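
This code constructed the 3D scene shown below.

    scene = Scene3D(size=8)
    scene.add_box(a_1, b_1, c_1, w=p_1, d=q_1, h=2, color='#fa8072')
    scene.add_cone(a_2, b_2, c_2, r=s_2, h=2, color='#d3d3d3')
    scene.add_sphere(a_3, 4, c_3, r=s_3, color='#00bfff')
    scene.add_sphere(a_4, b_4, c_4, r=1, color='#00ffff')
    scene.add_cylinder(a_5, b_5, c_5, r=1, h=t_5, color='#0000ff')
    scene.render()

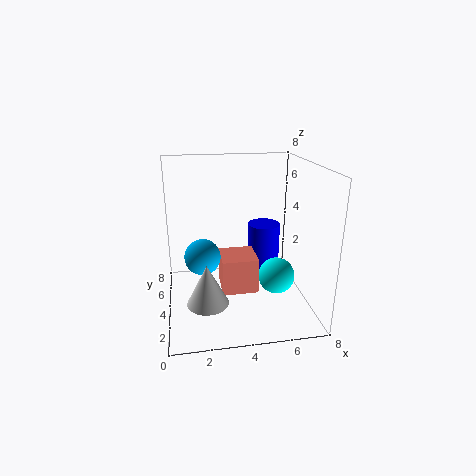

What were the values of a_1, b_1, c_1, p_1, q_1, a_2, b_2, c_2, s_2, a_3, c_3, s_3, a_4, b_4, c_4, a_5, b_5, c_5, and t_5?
a_1 = 3
b_1 = 3
c_1 = 1
p_1 = 2
q_1 = 2
a_2 = 2
b_2 = 1
c_2 = 2
s_2 = 1
a_3 = 2
c_3 = 3
s_3 = 1
a_4 = 6
b_4 = 3
c_4 = 2
a_5 = 6
b_5 = 6
c_5 = 1
t_5 = 3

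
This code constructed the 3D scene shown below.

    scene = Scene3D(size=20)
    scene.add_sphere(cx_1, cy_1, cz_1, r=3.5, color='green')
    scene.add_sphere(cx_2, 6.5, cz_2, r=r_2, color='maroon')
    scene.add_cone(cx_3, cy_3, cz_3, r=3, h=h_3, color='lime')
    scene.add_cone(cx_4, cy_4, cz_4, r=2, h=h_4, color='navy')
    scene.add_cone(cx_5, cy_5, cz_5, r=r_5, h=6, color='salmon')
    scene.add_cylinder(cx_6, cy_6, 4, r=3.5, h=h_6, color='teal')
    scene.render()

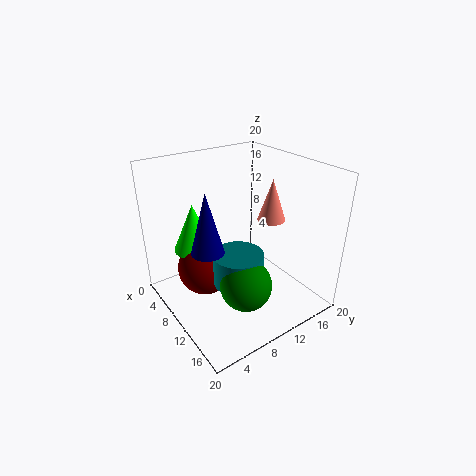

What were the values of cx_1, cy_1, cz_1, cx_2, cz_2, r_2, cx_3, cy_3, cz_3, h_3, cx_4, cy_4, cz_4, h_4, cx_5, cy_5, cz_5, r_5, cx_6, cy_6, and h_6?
cx_1 = 14; cy_1 = 8.5; cz_1 = 5; cx_2 = 6.5; cz_2 = 4.5; r_2 = 4; cx_3 = 4.5; cy_3 = 6; cz_3 = 7; h_3 = 7; cx_4 = 13; cy_4 = 3.5; cz_4 = 11.5; h_4 = 7.5; cx_5 = 10.5; cy_5 = 15.5; cz_5 = 11.5; r_5 = 2; cx_6 = 11.5; cy_6 = 9; h_6 = 4.5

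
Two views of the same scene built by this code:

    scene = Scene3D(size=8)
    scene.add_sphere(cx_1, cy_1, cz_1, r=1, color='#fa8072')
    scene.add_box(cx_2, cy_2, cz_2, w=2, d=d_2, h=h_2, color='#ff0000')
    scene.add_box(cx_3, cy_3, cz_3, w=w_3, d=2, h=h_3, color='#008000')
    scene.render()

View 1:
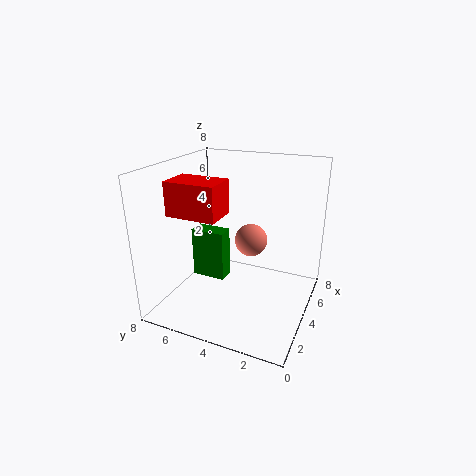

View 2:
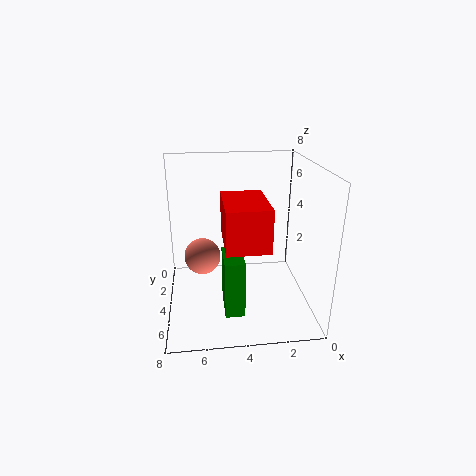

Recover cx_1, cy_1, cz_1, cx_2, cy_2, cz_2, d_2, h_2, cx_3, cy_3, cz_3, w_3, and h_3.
cx_1 = 6
cy_1 = 4
cz_1 = 3
cx_2 = 3
cy_2 = 5
cz_2 = 5
d_2 = 3
h_2 = 2
cx_3 = 4
cy_3 = 5
cz_3 = 1
w_3 = 1
h_3 = 3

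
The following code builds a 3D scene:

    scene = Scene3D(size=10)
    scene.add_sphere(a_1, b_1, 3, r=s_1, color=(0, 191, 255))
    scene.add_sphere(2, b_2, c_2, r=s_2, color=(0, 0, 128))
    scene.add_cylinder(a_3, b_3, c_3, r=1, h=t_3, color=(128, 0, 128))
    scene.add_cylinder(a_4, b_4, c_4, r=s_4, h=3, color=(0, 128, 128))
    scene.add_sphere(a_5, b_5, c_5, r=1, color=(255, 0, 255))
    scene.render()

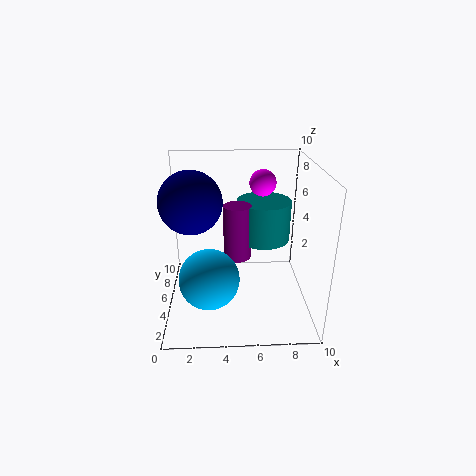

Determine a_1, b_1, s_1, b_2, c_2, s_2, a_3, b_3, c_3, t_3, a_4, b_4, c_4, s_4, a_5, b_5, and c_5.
a_1 = 3, b_1 = 3, s_1 = 2, b_2 = 4, c_2 = 8, s_2 = 2, a_3 = 5, b_3 = 6, c_3 = 3, t_3 = 4, a_4 = 7, b_4 = 7, c_4 = 4, s_4 = 2, a_5 = 7, b_5 = 8, c_5 = 8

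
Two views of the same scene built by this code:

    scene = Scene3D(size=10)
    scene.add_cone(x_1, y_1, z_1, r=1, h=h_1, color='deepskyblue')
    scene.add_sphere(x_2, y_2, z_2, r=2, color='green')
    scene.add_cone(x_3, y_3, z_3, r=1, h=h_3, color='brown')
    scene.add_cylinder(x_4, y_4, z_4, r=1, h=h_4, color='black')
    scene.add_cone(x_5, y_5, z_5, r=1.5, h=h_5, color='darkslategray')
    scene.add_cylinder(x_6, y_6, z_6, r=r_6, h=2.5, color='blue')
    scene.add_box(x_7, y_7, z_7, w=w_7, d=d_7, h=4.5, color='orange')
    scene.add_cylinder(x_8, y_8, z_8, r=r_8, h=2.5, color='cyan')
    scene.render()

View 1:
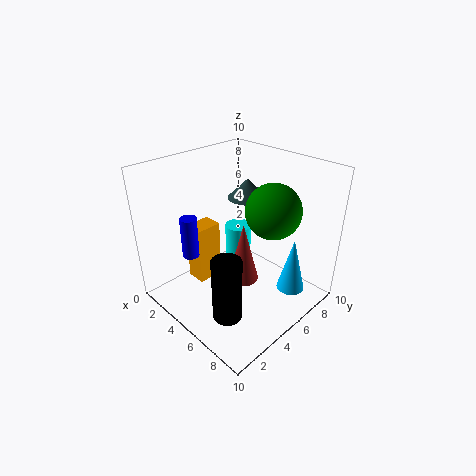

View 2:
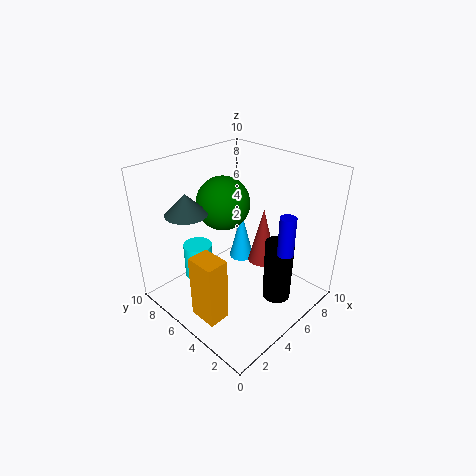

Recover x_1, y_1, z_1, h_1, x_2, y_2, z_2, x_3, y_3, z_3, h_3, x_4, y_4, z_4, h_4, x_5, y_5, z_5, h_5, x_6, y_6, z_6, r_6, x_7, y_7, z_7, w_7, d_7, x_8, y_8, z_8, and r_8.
x_1 = 8; y_1 = 7.5; z_1 = 1; h_1 = 4; x_2 = 6; y_2 = 7.5; z_2 = 6.5; x_3 = 6.5; y_3 = 4; z_3 = 3; h_3 = 4; x_4 = 6.5; y_4 = 2.5; z_4 = 0.5; h_4 = 4.5; x_5 = 3; y_5 = 8; z_5 = 6.5; h_5 = 1.5; x_6 = 5; y_6 = 1; z_6 = 5.5; r_6 = 0.5; x_7 = 1; y_7 = 3.5; z_7 = 0.5; w_7 = 1.5; d_7 = 2; x_8 = 3; y_8 = 7; z_8 = 2; r_8 = 1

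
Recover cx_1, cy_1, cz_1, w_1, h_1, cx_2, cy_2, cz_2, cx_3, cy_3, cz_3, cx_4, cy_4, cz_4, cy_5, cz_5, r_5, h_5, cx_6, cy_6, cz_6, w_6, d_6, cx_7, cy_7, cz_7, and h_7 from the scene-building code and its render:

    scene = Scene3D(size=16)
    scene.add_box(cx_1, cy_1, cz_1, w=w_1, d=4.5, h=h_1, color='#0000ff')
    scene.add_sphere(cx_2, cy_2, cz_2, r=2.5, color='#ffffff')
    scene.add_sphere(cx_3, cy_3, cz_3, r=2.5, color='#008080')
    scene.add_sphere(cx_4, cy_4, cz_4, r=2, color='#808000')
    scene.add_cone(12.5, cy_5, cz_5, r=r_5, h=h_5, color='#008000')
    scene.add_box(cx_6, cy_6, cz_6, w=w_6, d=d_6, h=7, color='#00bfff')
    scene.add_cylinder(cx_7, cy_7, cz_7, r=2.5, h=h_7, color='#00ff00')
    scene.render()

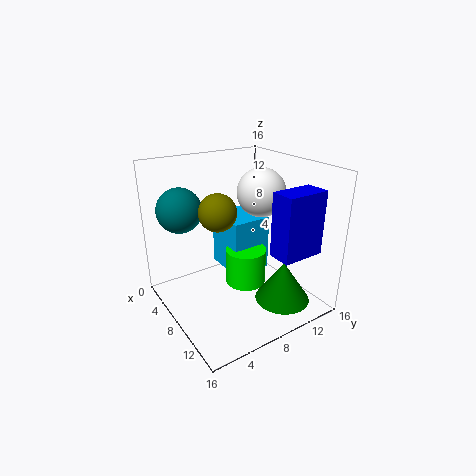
cx_1 = 13; cy_1 = 8.5; cz_1 = 8; w_1 = 2.5; h_1 = 6.5; cx_2 = 10; cy_2 = 9.5; cz_2 = 13.5; cx_3 = 4; cy_3 = 3; cz_3 = 11; cx_4 = 8; cy_4 = 5.5; cz_4 = 11.5; cy_5 = 11; cz_5 = 1.5; r_5 = 3; h_5 = 4.5; cx_6 = 0.5; cy_6 = 9; cz_6 = 1.5; w_6 = 5.5; d_6 = 5; cx_7 = 6; cy_7 = 10.5; cz_7 = 0.5; h_7 = 4.5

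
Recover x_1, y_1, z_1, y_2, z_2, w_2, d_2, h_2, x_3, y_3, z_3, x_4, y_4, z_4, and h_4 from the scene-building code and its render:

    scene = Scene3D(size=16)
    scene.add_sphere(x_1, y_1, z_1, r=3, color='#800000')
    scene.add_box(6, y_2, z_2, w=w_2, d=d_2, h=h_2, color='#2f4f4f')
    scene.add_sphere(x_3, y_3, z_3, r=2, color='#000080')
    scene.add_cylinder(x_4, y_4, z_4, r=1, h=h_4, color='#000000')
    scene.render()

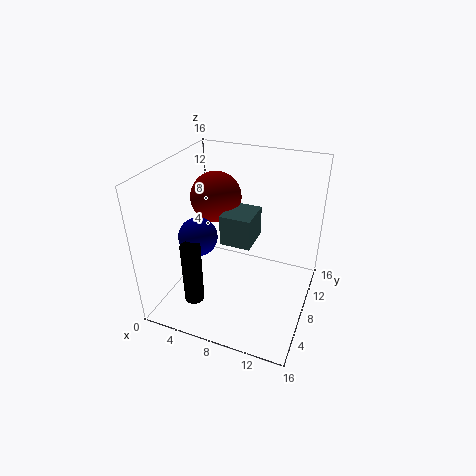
x_1 = 4
y_1 = 11
z_1 = 11
y_2 = 7.5
z_2 = 7
w_2 = 3.5
d_2 = 4
h_2 = 3.5
x_3 = 5
y_3 = 4.5
z_3 = 9.5
x_4 = 5.5
y_4 = 2
z_4 = 3.5
h_4 = 6.5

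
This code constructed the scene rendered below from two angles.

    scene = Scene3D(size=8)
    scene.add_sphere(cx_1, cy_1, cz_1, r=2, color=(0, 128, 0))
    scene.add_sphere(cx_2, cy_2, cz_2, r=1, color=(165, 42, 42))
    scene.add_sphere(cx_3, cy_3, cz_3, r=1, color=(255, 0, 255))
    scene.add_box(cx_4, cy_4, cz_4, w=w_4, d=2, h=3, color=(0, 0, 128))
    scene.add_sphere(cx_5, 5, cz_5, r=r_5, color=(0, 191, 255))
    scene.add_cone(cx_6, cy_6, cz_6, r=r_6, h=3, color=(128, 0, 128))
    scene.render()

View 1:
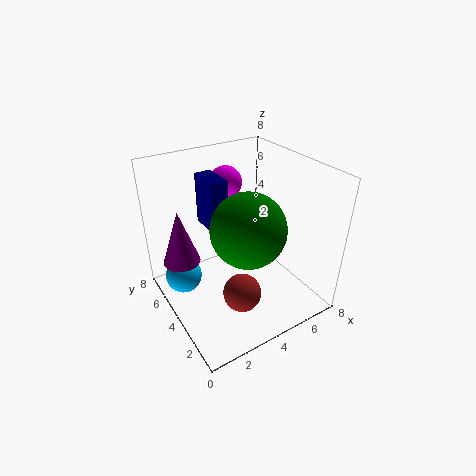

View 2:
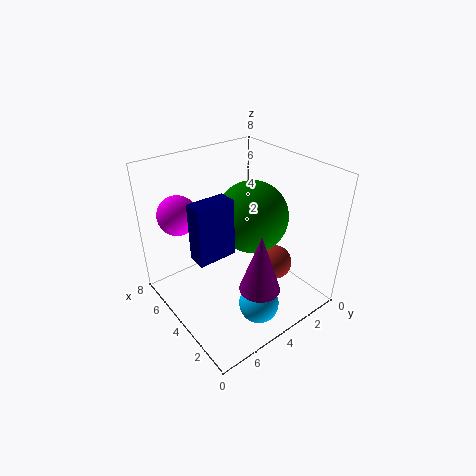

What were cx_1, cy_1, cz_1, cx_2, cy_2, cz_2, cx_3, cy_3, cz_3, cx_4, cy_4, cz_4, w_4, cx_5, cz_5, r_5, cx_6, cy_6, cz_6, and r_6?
cx_1 = 4; cy_1 = 3; cz_1 = 5; cx_2 = 3; cy_2 = 2; cz_2 = 2; cx_3 = 5; cy_3 = 7; cz_3 = 6; cx_4 = 3; cy_4 = 5; cz_4 = 4; w_4 = 1; cx_5 = 1; cz_5 = 2; r_5 = 1; cx_6 = 1; cy_6 = 5; cz_6 = 3; r_6 = 1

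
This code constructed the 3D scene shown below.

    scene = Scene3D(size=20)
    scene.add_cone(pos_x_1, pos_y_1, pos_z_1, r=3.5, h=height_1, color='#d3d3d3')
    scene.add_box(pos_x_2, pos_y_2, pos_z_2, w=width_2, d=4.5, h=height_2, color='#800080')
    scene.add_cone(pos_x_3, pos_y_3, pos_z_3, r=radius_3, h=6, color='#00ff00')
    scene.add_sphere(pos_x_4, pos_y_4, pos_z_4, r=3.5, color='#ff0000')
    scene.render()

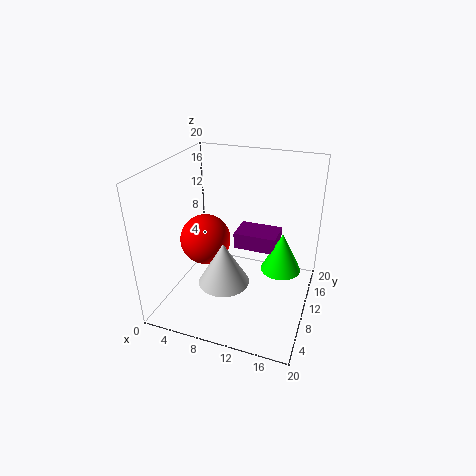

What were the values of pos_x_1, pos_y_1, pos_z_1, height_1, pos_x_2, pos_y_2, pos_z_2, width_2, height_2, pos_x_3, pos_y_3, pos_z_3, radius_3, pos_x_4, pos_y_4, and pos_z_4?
pos_x_1 = 9
pos_y_1 = 7
pos_z_1 = 4.5
height_1 = 6
pos_x_2 = 8
pos_y_2 = 13.5
pos_z_2 = 6
width_2 = 6.5
height_2 = 2.5
pos_x_3 = 15.5
pos_y_3 = 14
pos_z_3 = 3.5
radius_3 = 3
pos_x_4 = 5.5
pos_y_4 = 9
pos_z_4 = 9.5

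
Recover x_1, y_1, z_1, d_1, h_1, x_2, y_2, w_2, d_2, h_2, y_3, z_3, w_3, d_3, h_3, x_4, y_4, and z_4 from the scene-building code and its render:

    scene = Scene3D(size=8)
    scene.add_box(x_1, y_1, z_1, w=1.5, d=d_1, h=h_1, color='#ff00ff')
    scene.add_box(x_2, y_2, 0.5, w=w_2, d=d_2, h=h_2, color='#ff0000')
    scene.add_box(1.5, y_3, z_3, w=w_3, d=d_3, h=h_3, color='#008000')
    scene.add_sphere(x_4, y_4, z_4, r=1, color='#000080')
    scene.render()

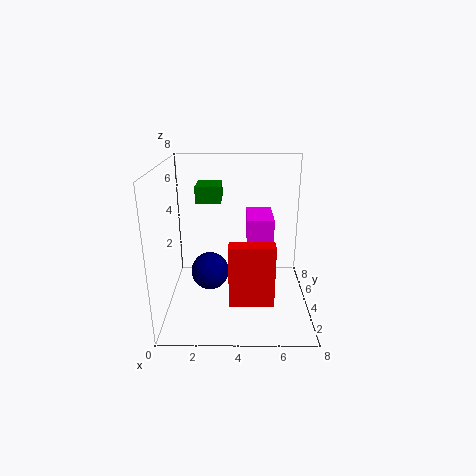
x_1 = 4.5
y_1 = 4
z_1 = 3.5
d_1 = 2.5
h_1 = 1.5
x_2 = 3.5
y_2 = 2.5
w_2 = 2.5
d_2 = 1
h_2 = 3.5
y_3 = 5.5
z_3 = 5.5
w_3 = 1.5
d_3 = 2
h_3 = 1
x_4 = 2.5
y_4 = 3
z_4 = 2.5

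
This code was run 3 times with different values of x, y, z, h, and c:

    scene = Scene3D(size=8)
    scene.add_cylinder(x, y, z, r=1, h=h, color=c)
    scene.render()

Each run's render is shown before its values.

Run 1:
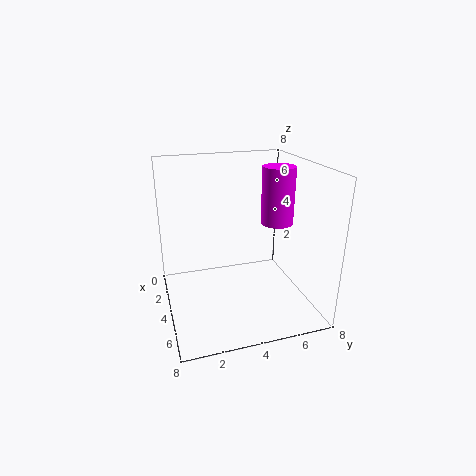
x = 2.5
y = 7
z = 4
h = 3.5
c = 'magenta'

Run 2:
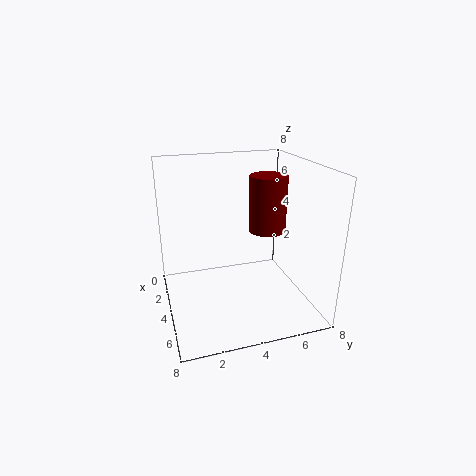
x = 4.5
y = 5.5
z = 4.5
h = 3
c = 'maroon'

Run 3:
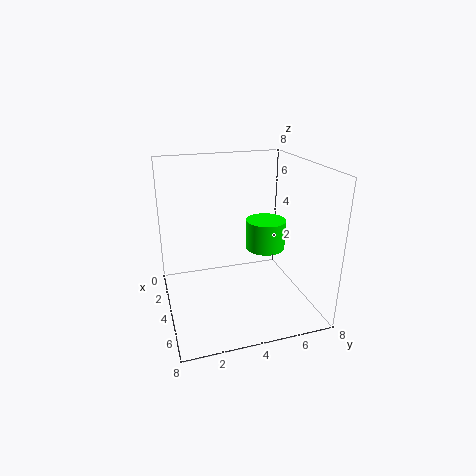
x = 5.5
y = 5
z = 4
h = 1.5
c = 'lime'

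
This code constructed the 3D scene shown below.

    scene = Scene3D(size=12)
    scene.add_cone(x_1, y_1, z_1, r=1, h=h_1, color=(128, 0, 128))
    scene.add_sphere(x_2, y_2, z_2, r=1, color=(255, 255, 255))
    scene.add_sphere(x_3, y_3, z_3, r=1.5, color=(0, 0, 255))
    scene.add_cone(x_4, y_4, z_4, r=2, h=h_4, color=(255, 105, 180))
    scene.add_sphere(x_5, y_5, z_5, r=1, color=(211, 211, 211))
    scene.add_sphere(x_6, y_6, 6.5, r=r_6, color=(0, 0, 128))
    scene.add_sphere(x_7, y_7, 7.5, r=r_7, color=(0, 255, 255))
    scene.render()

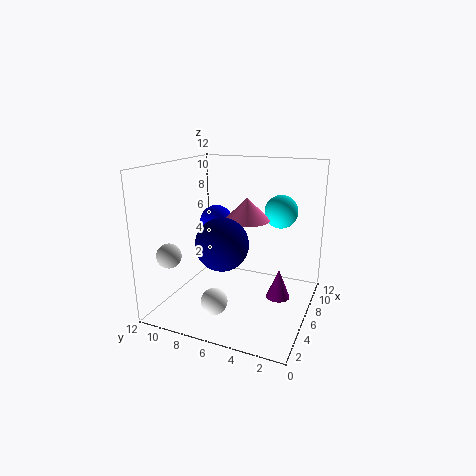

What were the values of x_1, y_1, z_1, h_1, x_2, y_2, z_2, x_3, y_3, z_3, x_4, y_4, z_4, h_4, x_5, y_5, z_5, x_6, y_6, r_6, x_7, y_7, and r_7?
x_1 = 6.5
y_1 = 2.5
z_1 = 1
h_1 = 2.5
x_2 = 1.5
y_2 = 6
z_2 = 2.5
x_3 = 8
y_3 = 9
z_3 = 6.5
x_4 = 8
y_4 = 6
z_4 = 7
h_4 = 2
x_5 = 2.5
y_5 = 10.5
z_5 = 5
x_6 = 3
y_6 = 6
r_6 = 2
x_7 = 10
y_7 = 3.5
r_7 = 1.5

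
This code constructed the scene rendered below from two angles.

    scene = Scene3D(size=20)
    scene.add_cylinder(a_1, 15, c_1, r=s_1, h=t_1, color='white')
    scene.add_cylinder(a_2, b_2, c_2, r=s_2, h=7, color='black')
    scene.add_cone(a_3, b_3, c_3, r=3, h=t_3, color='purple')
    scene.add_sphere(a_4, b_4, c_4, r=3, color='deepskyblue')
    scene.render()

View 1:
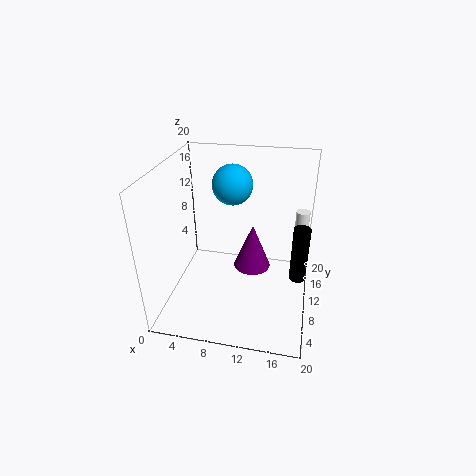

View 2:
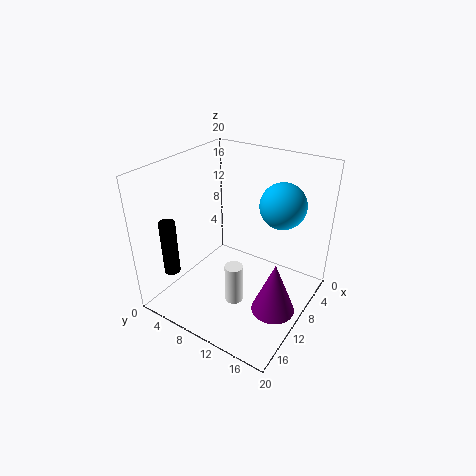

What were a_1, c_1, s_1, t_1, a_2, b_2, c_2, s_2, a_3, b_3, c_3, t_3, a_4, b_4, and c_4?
a_1 = 18.5; c_1 = 8; s_1 = 1; t_1 = 4.5; a_2 = 18.5; b_2 = 5.5; c_2 = 8; s_2 = 1; a_3 = 11; b_3 = 16.5; c_3 = 1; t_3 = 7.5; a_4 = 8; b_4 = 15.5; c_4 = 15.5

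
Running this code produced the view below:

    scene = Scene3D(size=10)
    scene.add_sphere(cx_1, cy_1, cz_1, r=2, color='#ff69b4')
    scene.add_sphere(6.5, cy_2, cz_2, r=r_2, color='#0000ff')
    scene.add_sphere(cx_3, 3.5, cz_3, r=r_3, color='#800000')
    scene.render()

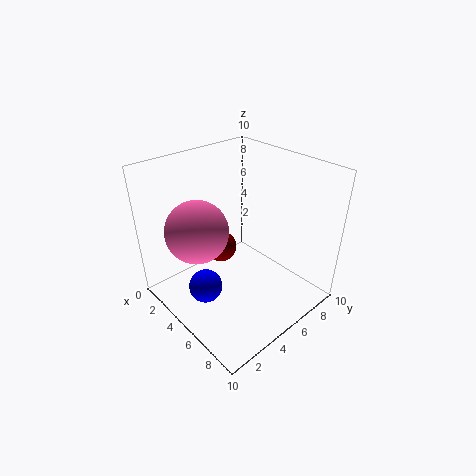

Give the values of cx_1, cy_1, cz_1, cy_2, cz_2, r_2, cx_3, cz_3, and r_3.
cx_1 = 4.5, cy_1 = 2, cz_1 = 6.5, cy_2 = 1, cz_2 = 4, r_2 = 1, cx_3 = 5, cz_3 = 5, r_3 = 1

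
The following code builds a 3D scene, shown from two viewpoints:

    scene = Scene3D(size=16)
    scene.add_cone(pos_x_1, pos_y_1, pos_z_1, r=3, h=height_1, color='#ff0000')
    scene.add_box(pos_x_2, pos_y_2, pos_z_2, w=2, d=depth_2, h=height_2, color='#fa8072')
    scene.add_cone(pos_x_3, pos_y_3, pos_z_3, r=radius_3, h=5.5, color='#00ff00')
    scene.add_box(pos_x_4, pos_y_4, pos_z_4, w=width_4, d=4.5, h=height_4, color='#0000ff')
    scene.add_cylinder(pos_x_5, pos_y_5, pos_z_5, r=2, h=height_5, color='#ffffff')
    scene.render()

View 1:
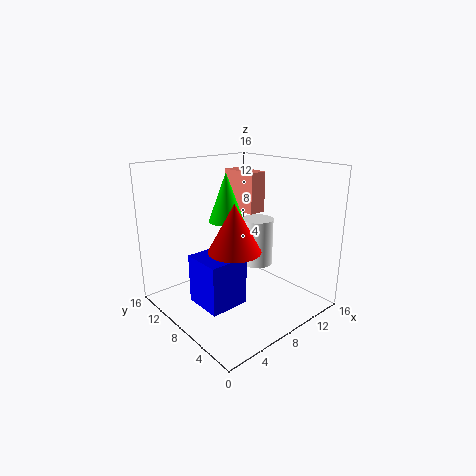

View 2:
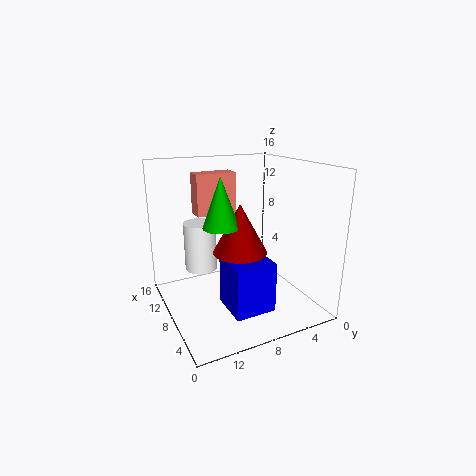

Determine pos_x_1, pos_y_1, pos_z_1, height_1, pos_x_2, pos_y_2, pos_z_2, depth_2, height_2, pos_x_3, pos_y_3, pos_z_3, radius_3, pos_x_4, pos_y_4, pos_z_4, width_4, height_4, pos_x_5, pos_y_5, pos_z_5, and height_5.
pos_x_1 = 7.5
pos_y_1 = 8
pos_z_1 = 6.5
height_1 = 5.5
pos_x_2 = 9.5
pos_y_2 = 7.5
pos_z_2 = 10.5
depth_2 = 4.5
height_2 = 4.5
pos_x_3 = 8
pos_y_3 = 10
pos_z_3 = 9.5
radius_3 = 2
pos_x_4 = 3
pos_y_4 = 6
pos_z_4 = 1
width_4 = 4.5
height_4 = 5.5
pos_x_5 = 13.5
pos_y_5 = 10.5
pos_z_5 = 2.5
height_5 = 6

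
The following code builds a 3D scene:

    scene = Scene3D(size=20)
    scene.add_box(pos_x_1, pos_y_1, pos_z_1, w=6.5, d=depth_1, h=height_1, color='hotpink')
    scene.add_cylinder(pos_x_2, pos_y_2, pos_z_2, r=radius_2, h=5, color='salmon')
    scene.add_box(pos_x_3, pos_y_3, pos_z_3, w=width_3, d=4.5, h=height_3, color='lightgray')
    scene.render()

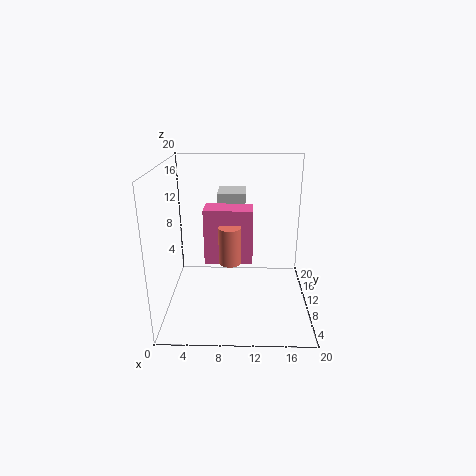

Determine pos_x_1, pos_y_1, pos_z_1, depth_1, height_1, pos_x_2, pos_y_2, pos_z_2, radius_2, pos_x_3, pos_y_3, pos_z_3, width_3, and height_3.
pos_x_1 = 5.5, pos_y_1 = 8, pos_z_1 = 7, depth_1 = 3.5, height_1 = 7.5, pos_x_2 = 9, pos_y_2 = 7.5, pos_z_2 = 7.5, radius_2 = 1.5, pos_x_3 = 7, pos_y_3 = 13, pos_z_3 = 13, width_3 = 4, height_3 = 2.5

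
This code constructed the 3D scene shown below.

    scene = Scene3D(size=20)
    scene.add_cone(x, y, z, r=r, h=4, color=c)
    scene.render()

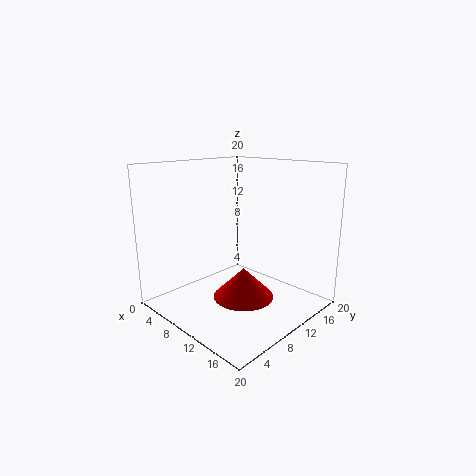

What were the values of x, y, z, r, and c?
x = 13, y = 8, z = 3, r = 4, c = 'red'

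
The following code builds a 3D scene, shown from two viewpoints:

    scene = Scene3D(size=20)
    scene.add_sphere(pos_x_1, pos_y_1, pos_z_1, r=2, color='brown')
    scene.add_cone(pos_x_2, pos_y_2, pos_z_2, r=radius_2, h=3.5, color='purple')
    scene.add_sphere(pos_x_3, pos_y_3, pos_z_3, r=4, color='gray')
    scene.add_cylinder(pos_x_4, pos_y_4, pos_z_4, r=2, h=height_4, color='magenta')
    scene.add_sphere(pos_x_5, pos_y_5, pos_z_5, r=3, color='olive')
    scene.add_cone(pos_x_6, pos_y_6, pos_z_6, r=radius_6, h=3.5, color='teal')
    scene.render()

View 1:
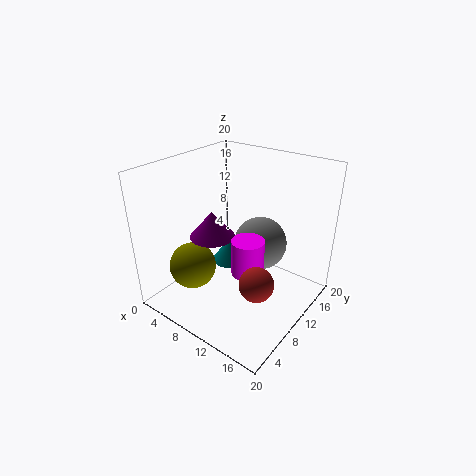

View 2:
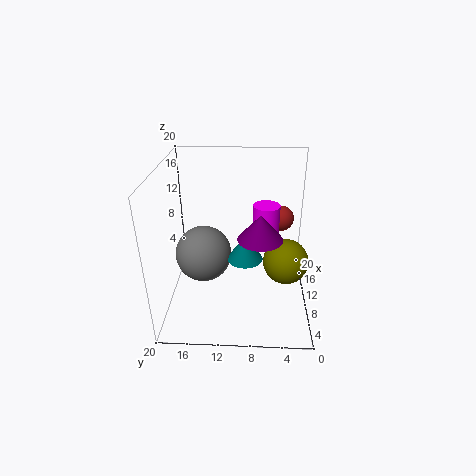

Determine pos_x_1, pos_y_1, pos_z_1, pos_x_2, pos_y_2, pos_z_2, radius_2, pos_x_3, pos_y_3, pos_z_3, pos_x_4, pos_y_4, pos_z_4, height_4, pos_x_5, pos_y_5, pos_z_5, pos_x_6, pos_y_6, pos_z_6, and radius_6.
pos_x_1 = 17.5
pos_y_1 = 3.5
pos_z_1 = 9.5
pos_x_2 = 8
pos_y_2 = 7
pos_z_2 = 11
radius_2 = 3
pos_x_3 = 10.5
pos_y_3 = 15
pos_z_3 = 7
pos_x_4 = 14.5
pos_y_4 = 6
pos_z_4 = 8.5
height_4 = 4.5
pos_x_5 = 7.5
pos_y_5 = 3.5
pos_z_5 = 8
pos_x_6 = 9.5
pos_y_6 = 9
pos_z_6 = 7
radius_6 = 2.5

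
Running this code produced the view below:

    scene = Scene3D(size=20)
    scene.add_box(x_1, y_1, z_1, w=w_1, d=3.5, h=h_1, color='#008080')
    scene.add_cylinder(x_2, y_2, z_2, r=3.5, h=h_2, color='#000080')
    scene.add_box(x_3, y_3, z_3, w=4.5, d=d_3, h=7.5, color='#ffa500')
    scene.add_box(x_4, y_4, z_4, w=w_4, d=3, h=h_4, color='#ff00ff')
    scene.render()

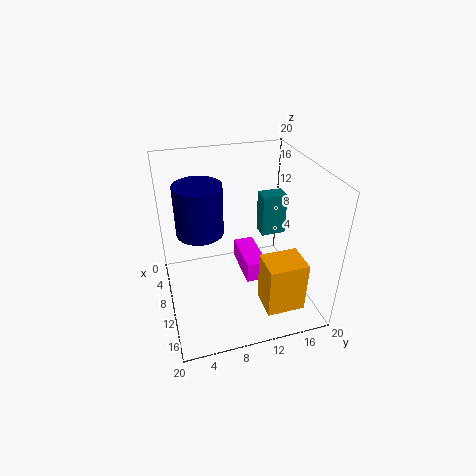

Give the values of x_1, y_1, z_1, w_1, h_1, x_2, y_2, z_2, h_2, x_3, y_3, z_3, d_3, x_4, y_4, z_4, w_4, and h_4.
x_1 = 6.5, y_1 = 14, z_1 = 9, w_1 = 2.5, h_1 = 6, x_2 = 5.5, y_2 = 5.5, z_2 = 9, h_2 = 7.5, x_3 = 12, y_3 = 12.5, z_3 = 0.5, d_3 = 5.5, x_4 = 4.5, y_4 = 11, z_4 = 3, w_4 = 7, h_4 = 3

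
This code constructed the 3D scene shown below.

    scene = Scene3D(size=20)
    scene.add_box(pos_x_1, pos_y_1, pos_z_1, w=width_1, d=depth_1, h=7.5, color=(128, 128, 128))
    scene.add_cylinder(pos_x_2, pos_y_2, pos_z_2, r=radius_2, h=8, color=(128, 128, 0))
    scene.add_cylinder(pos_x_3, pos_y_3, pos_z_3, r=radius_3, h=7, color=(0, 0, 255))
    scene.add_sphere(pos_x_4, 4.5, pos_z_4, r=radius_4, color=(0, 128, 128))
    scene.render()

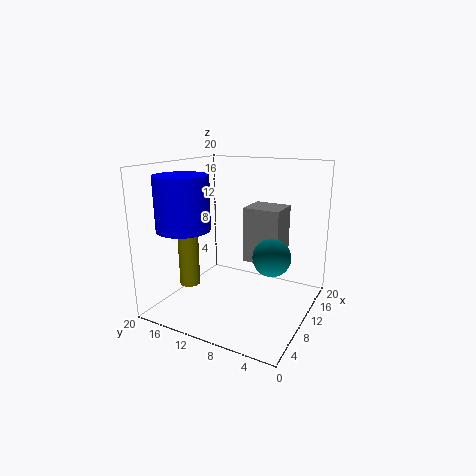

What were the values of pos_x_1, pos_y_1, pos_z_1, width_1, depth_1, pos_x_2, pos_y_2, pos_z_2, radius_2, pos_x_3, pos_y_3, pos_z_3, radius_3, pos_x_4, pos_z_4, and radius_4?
pos_x_1 = 9.5; pos_y_1 = 4; pos_z_1 = 7; width_1 = 4.5; depth_1 = 5; pos_x_2 = 8.5; pos_y_2 = 17.5; pos_z_2 = 2; radius_2 = 1.5; pos_x_3 = 4.5; pos_y_3 = 15; pos_z_3 = 12; radius_3 = 3.5; pos_x_4 = 9; pos_z_4 = 8.5; radius_4 = 2.5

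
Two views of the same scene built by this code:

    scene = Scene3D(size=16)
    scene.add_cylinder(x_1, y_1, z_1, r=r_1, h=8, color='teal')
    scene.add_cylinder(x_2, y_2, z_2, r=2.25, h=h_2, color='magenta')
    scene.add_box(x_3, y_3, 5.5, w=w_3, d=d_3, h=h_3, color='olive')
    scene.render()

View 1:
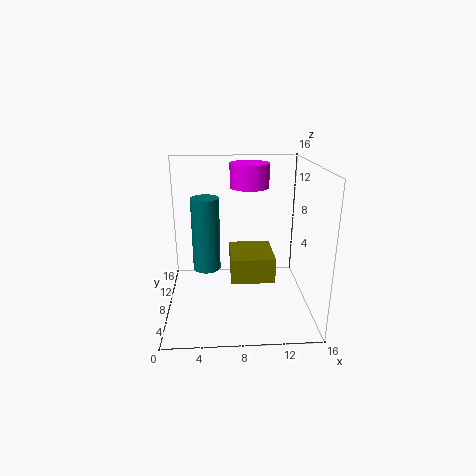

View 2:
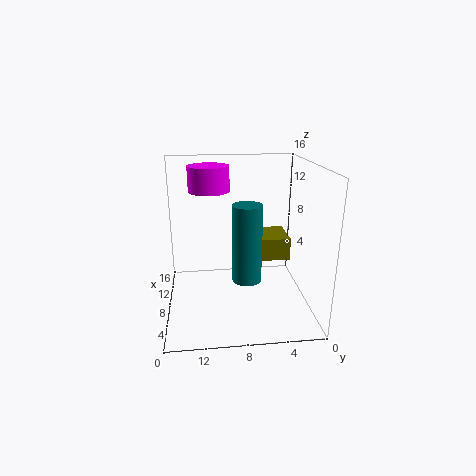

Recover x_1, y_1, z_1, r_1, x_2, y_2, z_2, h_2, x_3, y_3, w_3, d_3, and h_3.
x_1 = 4.5
y_1 = 7.5
z_1 = 4.75
r_1 = 1.5
x_2 = 9.5
y_2 = 11
z_2 = 13
h_2 = 2.75
x_3 = 7
y_3 = 2.25
w_3 = 4.25
d_3 = 4.75
h_3 = 2.5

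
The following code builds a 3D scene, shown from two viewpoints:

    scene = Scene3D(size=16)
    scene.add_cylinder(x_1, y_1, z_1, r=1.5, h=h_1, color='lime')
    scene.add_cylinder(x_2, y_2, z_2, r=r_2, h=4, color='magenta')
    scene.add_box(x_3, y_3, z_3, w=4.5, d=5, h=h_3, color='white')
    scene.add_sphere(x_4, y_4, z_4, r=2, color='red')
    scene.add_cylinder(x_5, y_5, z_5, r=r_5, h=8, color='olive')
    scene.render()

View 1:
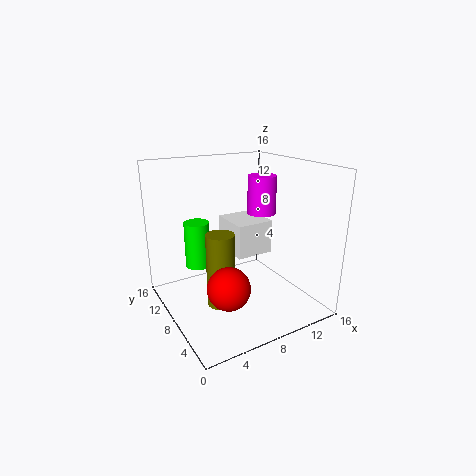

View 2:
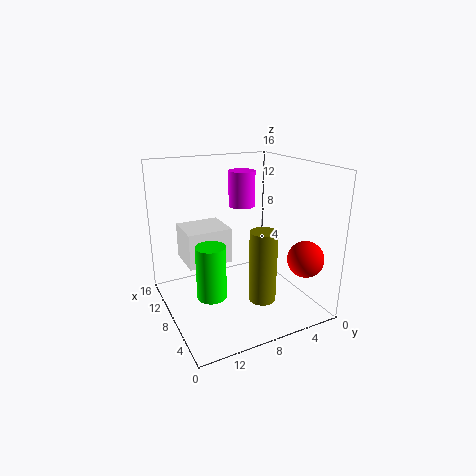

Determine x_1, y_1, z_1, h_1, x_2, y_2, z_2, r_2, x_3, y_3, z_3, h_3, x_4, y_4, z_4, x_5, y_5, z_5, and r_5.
x_1 = 5; y_1 = 12.5; z_1 = 3.5; h_1 = 5.5; x_2 = 10; y_2 = 6.5; z_2 = 11; r_2 = 1.5; x_3 = 8.5; y_3 = 8.5; z_3 = 5; h_3 = 4; x_4 = 3.5; y_4 = 2; z_4 = 6; x_5 = 5; y_5 = 6.5; z_5 = 1.5; r_5 = 1.5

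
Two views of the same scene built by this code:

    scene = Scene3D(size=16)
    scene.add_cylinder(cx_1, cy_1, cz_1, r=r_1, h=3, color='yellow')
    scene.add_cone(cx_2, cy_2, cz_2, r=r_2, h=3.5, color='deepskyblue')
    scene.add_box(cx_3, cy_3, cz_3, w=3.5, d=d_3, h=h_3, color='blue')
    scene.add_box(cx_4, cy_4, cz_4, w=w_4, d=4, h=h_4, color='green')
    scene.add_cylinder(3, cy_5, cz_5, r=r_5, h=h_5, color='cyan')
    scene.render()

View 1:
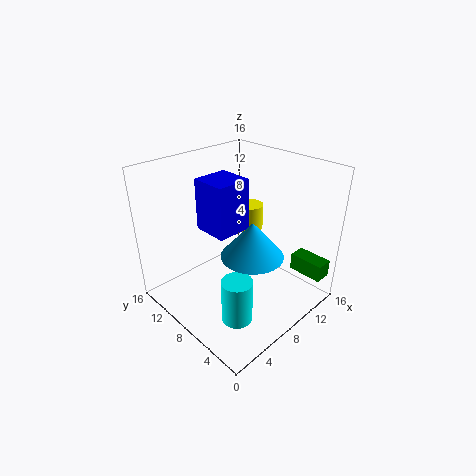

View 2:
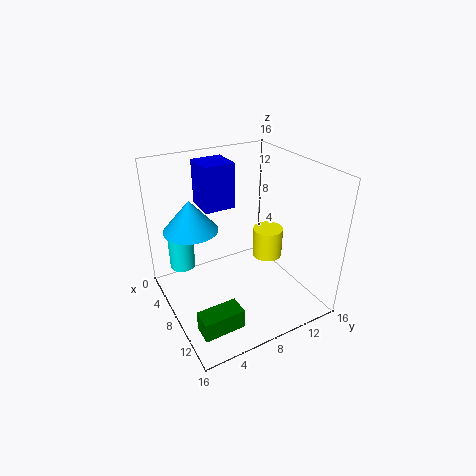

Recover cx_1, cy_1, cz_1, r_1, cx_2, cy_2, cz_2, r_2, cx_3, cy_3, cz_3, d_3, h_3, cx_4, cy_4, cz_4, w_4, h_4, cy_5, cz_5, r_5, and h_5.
cx_1 = 11.5
cy_1 = 9.5
cz_1 = 7.5
r_1 = 1.5
cx_2 = 5.5
cy_2 = 3.5
cz_2 = 9
r_2 = 3
cx_3 = 3
cy_3 = 5
cz_3 = 11
d_3 = 3.5
h_3 = 5
cx_4 = 13.5
cy_4 = 0.5
cz_4 = 3
w_4 = 2
h_4 = 2
cy_5 = 3
cz_5 = 3
r_5 = 1.5
h_5 = 4.5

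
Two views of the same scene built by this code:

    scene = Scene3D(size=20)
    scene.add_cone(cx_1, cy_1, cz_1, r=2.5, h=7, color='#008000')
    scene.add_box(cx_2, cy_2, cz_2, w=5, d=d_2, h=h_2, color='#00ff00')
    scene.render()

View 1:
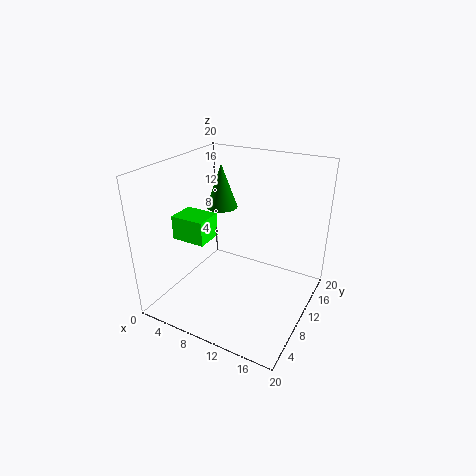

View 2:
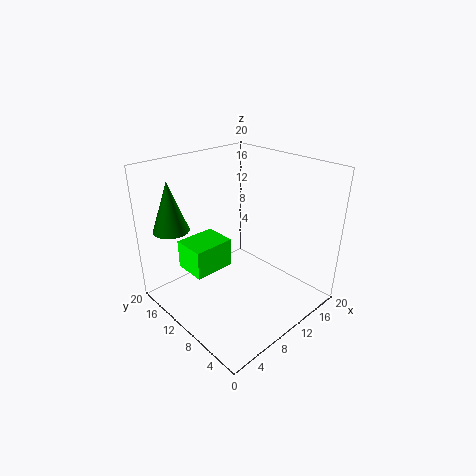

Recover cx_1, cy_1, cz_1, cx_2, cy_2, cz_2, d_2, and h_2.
cx_1 = 3.5
cy_1 = 16.5
cz_1 = 11
cx_2 = 1
cy_2 = 7
cz_2 = 9
d_2 = 4
h_2 = 3.5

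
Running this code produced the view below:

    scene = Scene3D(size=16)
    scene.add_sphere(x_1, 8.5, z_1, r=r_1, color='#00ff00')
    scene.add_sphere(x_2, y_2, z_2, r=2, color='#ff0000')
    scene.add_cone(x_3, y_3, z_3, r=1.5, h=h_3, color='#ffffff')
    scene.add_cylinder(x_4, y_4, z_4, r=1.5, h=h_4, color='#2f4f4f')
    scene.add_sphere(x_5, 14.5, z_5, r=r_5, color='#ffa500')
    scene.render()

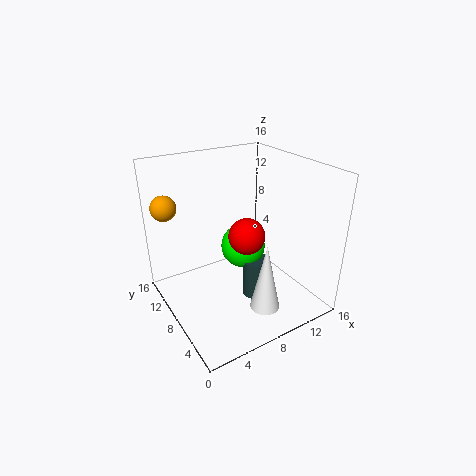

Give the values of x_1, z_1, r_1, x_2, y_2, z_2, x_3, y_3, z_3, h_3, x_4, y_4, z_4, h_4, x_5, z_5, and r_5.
x_1 = 9
z_1 = 6.5
r_1 = 2.5
x_2 = 8.5
y_2 = 7
z_2 = 8.5
x_3 = 7.5
y_3 = 2
z_3 = 3
h_3 = 7
x_4 = 9.5
y_4 = 6.5
z_4 = 1
h_4 = 4.5
x_5 = 2
z_5 = 10.5
r_5 = 1.5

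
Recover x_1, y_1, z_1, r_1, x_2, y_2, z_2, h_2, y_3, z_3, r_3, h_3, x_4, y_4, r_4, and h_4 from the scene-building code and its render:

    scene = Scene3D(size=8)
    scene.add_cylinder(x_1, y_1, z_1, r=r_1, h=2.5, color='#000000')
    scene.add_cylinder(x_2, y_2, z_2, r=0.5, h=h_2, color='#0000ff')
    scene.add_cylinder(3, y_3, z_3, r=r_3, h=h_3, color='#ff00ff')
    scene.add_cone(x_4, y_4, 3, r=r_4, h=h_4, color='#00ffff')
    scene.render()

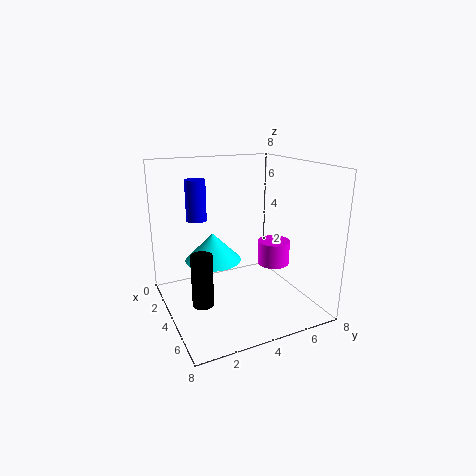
x_1 = 6.5
y_1 = 1
z_1 = 2
r_1 = 0.5
x_2 = 4.5
y_2 = 1.5
z_2 = 5.5
h_2 = 2
y_3 = 7
z_3 = 1.5
r_3 = 1
h_3 = 1.5
x_4 = 4
y_4 = 2.5
r_4 = 1.5
h_4 = 1.5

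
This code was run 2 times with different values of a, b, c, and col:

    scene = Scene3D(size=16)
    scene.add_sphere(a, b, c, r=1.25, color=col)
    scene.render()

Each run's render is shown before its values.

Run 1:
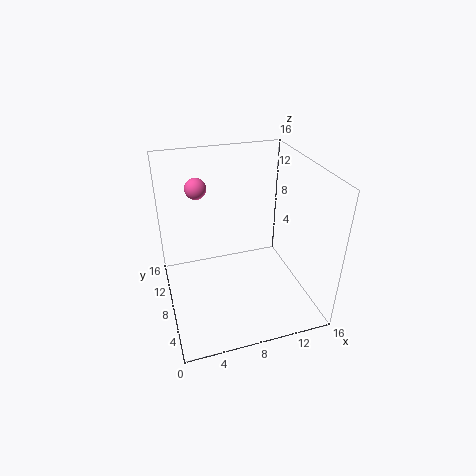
a = 4.5
b = 13
c = 12.25
col = 'hotpink'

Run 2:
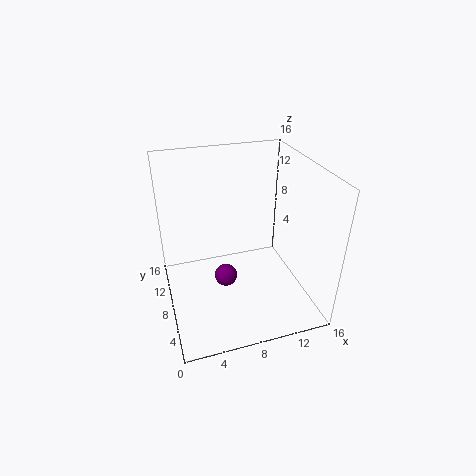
a = 6.25
b = 7
c = 4
col = 'purple'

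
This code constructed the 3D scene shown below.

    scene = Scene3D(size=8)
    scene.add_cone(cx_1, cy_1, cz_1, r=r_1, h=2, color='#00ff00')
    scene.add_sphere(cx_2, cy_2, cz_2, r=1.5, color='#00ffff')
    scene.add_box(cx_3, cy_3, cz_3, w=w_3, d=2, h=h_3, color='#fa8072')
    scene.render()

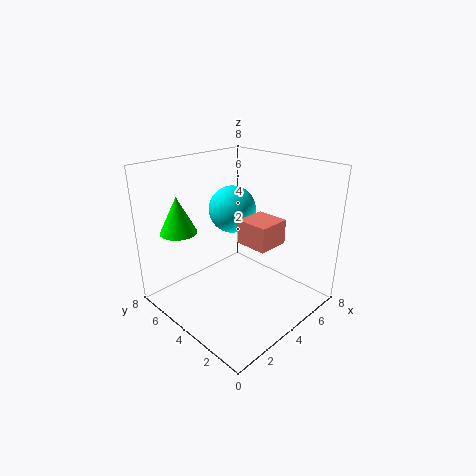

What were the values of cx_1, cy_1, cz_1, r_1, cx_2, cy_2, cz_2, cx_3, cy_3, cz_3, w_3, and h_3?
cx_1 = 1.5
cy_1 = 6
cz_1 = 4.5
r_1 = 1
cx_2 = 6
cy_2 = 6.5
cz_2 = 4.5
cx_3 = 5
cy_3 = 3
cz_3 = 3
w_3 = 2
h_3 = 1.5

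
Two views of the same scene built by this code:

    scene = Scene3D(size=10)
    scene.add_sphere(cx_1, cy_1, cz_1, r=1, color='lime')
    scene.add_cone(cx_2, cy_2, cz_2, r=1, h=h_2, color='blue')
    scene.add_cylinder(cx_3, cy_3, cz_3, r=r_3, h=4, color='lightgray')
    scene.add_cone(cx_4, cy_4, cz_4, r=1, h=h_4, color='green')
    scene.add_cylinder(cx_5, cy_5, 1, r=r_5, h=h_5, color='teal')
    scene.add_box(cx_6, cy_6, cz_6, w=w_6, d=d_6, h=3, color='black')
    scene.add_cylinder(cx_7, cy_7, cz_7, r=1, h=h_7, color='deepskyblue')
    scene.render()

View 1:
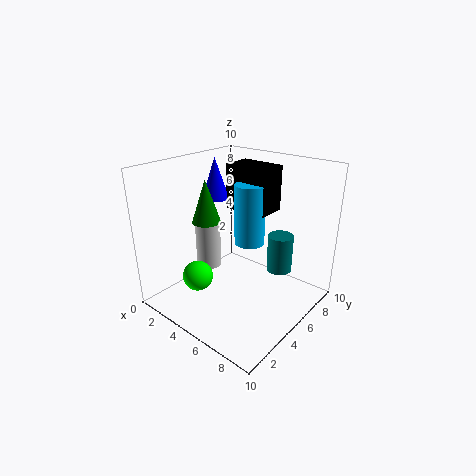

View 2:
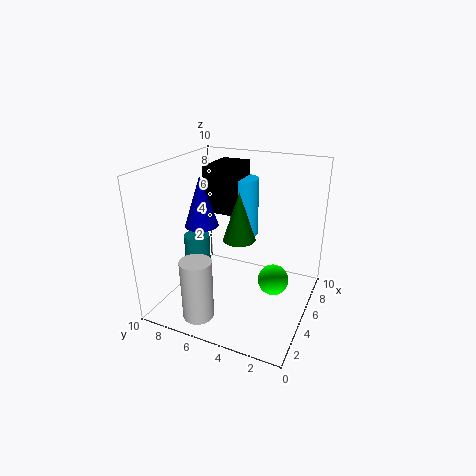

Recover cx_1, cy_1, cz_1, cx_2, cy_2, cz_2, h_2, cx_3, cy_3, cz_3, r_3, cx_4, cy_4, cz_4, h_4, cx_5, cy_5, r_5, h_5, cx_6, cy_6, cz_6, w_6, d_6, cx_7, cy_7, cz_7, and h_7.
cx_1 = 4; cy_1 = 2; cz_1 = 3; cx_2 = 2; cy_2 = 6; cz_2 = 7; h_2 = 3; cx_3 = 1; cy_3 = 6; cz_3 = 1; r_3 = 1; cx_4 = 3; cy_4 = 4; cz_4 = 6; h_4 = 3; cx_5 = 6; cy_5 = 9; r_5 = 1; h_5 = 3; cx_6 = 4; cy_6 = 5; cz_6 = 7; w_6 = 3; d_6 = 2; cx_7 = 6; cy_7 = 5; cz_7 = 5; h_7 = 4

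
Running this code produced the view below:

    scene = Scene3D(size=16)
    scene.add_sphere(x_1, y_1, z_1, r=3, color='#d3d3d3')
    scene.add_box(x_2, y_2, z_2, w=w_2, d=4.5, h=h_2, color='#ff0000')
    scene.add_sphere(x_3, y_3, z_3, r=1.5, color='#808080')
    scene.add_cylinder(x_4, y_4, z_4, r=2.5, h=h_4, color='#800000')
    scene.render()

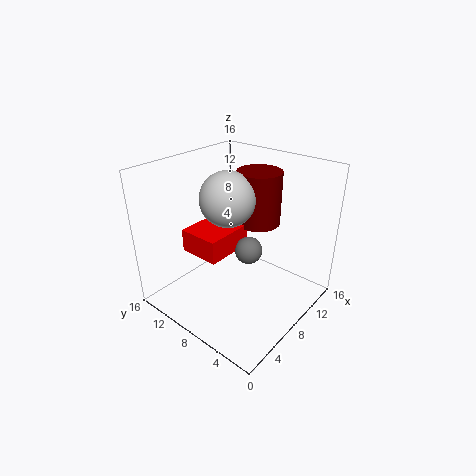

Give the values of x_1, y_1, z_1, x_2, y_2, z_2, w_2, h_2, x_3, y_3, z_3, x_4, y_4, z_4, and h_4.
x_1 = 7.5; y_1 = 9; z_1 = 12.5; x_2 = 3.5; y_2 = 7.5; z_2 = 7; w_2 = 5.5; h_2 = 2.5; x_3 = 8; y_3 = 6.5; z_3 = 7; x_4 = 11; y_4 = 7.5; z_4 = 9; h_4 = 6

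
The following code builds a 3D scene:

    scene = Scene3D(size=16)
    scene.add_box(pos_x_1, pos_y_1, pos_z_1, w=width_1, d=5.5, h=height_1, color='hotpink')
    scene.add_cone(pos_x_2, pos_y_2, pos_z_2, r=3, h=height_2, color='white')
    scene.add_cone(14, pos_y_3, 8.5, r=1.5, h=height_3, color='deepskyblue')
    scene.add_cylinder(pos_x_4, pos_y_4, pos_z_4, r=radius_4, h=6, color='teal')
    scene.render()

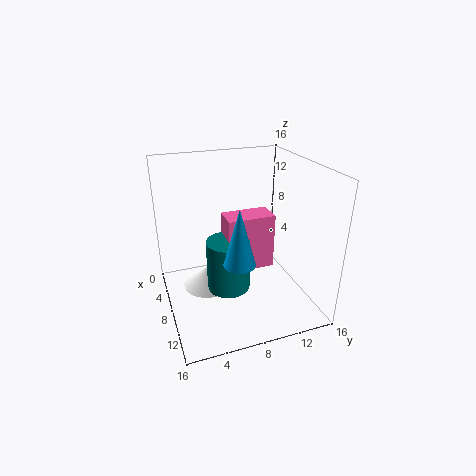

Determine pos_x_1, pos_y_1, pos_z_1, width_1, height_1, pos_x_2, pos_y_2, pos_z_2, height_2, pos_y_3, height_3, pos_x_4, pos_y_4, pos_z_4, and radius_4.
pos_x_1 = 5; pos_y_1 = 7; pos_z_1 = 3.5; width_1 = 3; height_1 = 6.5; pos_x_2 = 5.5; pos_y_2 = 5; pos_z_2 = 1; height_2 = 2.5; pos_y_3 = 6; height_3 = 5.5; pos_x_4 = 7.5; pos_y_4 = 7; pos_z_4 = 1.5; radius_4 = 2.5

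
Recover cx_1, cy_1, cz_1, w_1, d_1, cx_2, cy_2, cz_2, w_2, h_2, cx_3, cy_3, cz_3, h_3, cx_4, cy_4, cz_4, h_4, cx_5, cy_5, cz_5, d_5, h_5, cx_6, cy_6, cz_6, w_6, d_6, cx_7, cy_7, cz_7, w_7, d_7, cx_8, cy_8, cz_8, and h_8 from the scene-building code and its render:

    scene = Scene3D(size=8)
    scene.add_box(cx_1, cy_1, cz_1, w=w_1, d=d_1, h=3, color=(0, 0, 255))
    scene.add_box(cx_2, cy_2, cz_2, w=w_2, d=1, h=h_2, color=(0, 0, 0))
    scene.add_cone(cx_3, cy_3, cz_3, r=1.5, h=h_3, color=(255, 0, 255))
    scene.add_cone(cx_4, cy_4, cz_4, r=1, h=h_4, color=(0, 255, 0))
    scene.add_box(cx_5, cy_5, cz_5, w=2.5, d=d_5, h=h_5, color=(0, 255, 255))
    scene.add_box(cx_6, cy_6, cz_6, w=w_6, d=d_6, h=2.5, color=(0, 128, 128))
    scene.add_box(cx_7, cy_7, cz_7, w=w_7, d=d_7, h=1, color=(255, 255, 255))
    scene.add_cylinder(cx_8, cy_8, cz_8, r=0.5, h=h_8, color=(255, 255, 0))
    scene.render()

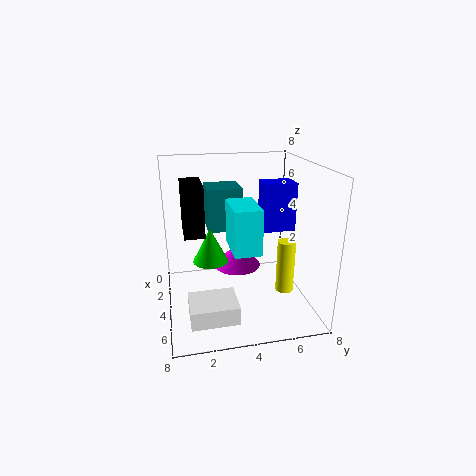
cx_1 = 1, cy_1 = 6, cz_1 = 3.5, w_1 = 1.5, d_1 = 2, cx_2 = 4, cy_2 = 1, cz_2 = 5, w_2 = 2, h_2 = 2.5, cx_3 = 1.5, cy_3 = 4.5, cz_3 = 1, h_3 = 1.5, cx_4 = 3.5, cy_4 = 2.5, cz_4 = 2.5, h_4 = 2, cx_5 = 3, cy_5 = 3.5, cz_5 = 3.5, d_5 = 1.5, h_5 = 2.5, cx_6 = 1, cy_6 = 2.5, cz_6 = 4, w_6 = 2, d_6 = 2, cx_7 = 5, cy_7 = 1, cz_7 = 0.5, w_7 = 2, d_7 = 2.5, cx_8 = 5, cy_8 = 6.5, cz_8 = 1, h_8 = 3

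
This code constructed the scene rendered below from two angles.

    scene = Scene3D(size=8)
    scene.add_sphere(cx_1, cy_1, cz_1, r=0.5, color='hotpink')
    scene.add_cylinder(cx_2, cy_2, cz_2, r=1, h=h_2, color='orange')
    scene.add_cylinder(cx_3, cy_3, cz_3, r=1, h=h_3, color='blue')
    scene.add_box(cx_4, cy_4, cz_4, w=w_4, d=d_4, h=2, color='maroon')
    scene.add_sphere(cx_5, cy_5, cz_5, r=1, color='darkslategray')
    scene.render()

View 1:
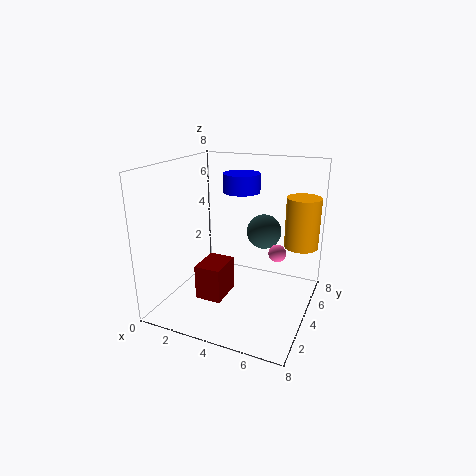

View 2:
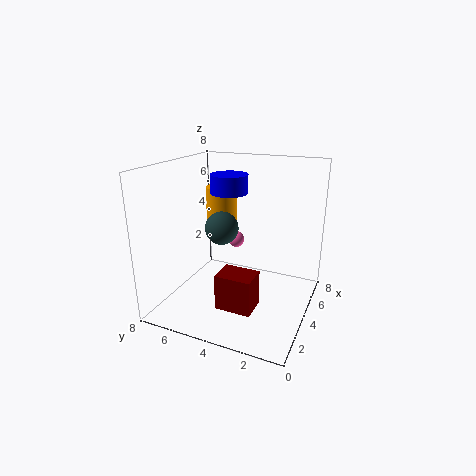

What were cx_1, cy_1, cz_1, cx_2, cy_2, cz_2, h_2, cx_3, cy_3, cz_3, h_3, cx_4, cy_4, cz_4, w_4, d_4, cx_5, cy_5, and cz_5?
cx_1 = 6
cy_1 = 5
cz_1 = 3
cx_2 = 7
cy_2 = 6.5
cz_2 = 3
h_2 = 3
cx_3 = 4
cy_3 = 4.5
cz_3 = 6.5
h_3 = 1
cx_4 = 2
cy_4 = 2.5
cz_4 = 0.5
w_4 = 1.5
d_4 = 2
cx_5 = 5
cy_5 = 5.5
cz_5 = 4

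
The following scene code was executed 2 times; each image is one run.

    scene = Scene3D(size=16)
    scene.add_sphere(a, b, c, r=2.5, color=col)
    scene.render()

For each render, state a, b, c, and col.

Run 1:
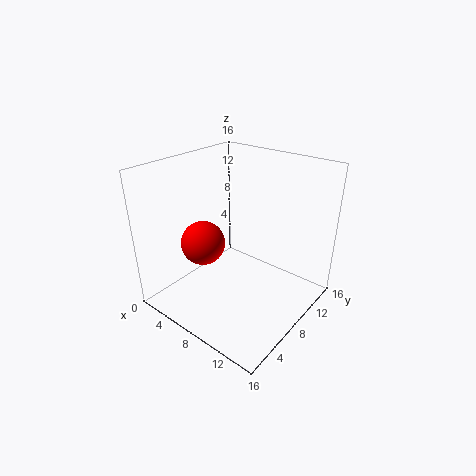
a = 4.5, b = 6, c = 7, col = 'red'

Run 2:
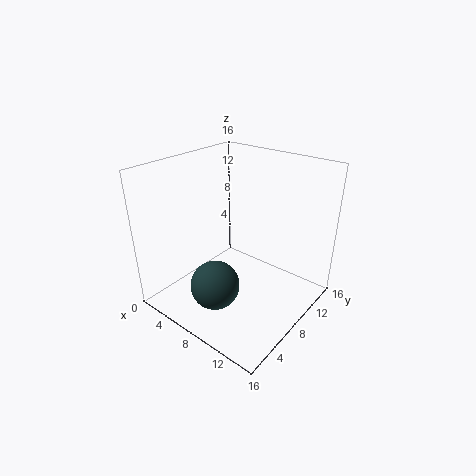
a = 9, b = 3, c = 5, col = 'darkslategray'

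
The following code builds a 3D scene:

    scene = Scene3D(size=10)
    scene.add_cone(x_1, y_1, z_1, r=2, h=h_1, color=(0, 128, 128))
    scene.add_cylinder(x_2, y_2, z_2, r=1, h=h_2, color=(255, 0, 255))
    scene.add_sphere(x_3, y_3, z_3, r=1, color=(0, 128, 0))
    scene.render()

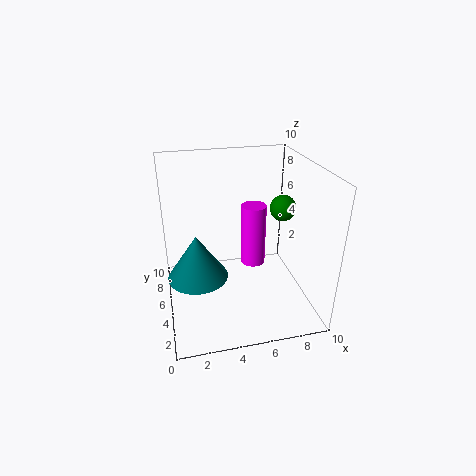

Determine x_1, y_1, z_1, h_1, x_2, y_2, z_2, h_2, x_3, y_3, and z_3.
x_1 = 2, y_1 = 4, z_1 = 3, h_1 = 3, x_2 = 7, y_2 = 8, z_2 = 1, h_2 = 5, x_3 = 9, y_3 = 7, z_3 = 6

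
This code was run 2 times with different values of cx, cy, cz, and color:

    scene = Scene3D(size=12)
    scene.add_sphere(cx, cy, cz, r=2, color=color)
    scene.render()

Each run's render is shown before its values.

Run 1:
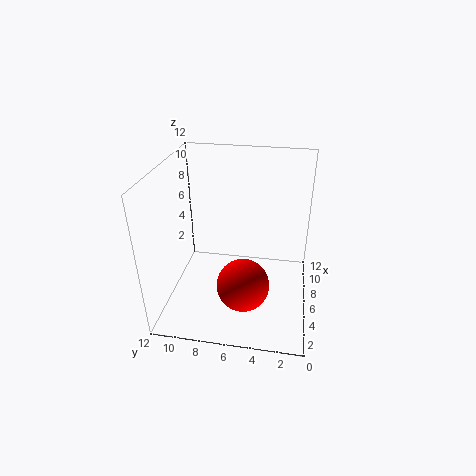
cx = 2.5
cy = 5
cz = 4
color = 'red'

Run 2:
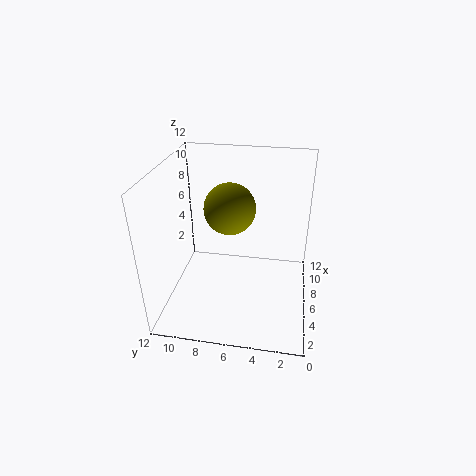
cx = 5.25
cy = 6.5
cz = 9
color = 'olive'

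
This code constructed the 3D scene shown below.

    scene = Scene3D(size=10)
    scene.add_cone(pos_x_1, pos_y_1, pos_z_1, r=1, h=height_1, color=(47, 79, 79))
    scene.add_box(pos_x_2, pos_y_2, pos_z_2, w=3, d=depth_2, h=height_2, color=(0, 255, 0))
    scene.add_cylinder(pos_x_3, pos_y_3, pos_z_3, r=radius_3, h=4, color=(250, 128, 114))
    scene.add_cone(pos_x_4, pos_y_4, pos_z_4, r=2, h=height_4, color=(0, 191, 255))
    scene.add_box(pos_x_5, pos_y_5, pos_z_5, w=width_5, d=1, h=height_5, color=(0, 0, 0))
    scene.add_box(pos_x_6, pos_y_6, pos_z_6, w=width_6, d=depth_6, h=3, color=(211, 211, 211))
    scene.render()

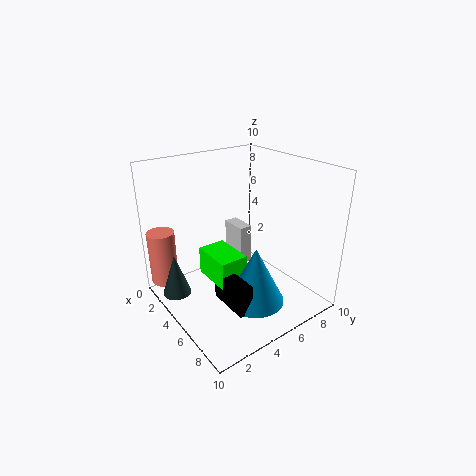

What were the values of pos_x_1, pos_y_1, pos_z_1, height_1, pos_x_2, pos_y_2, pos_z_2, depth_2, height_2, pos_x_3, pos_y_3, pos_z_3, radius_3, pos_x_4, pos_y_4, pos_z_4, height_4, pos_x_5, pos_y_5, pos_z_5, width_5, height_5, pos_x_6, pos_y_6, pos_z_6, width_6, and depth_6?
pos_x_1 = 3
pos_y_1 = 1
pos_z_1 = 1
height_1 = 3
pos_x_2 = 3
pos_y_2 = 3
pos_z_2 = 2
depth_2 = 2
height_2 = 2
pos_x_3 = 1
pos_y_3 = 1
pos_z_3 = 1
radius_3 = 1
pos_x_4 = 7
pos_y_4 = 5
pos_z_4 = 1
height_4 = 4
pos_x_5 = 5
pos_y_5 = 3
pos_z_5 = 1
width_5 = 3
height_5 = 2
pos_x_6 = 2
pos_y_6 = 6
pos_z_6 = 2
width_6 = 2
depth_6 = 1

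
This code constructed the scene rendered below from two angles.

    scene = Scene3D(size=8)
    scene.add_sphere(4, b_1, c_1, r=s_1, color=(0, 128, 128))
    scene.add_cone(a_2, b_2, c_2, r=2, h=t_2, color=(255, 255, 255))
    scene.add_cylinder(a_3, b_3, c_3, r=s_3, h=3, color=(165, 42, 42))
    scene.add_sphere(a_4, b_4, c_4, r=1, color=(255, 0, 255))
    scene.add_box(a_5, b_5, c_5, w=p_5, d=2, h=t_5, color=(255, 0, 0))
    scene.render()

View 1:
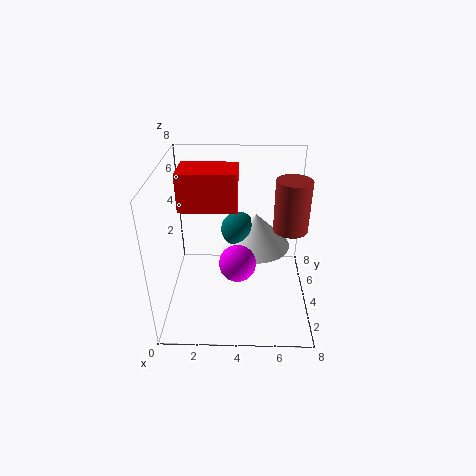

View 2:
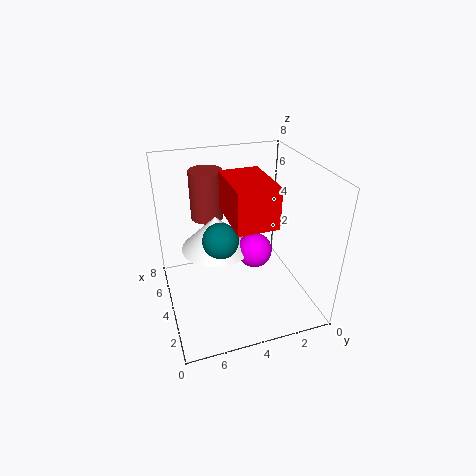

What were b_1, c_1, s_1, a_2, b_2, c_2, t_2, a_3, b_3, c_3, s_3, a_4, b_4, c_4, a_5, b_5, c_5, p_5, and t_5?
b_1 = 5
c_1 = 4
s_1 = 1
a_2 = 5
b_2 = 5
c_2 = 3
t_2 = 2
a_3 = 7
b_3 = 5
c_3 = 4
s_3 = 1
a_4 = 4
b_4 = 3
c_4 = 3
a_5 = 1
b_5 = 3
c_5 = 6
p_5 = 3
t_5 = 2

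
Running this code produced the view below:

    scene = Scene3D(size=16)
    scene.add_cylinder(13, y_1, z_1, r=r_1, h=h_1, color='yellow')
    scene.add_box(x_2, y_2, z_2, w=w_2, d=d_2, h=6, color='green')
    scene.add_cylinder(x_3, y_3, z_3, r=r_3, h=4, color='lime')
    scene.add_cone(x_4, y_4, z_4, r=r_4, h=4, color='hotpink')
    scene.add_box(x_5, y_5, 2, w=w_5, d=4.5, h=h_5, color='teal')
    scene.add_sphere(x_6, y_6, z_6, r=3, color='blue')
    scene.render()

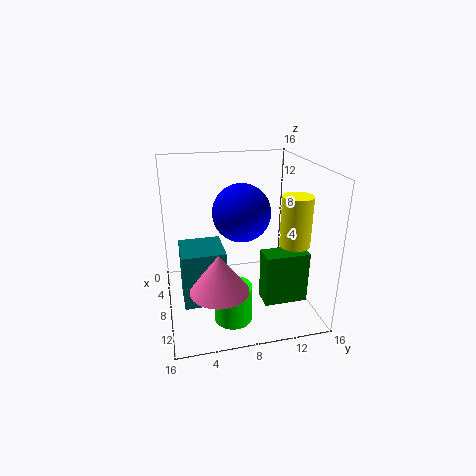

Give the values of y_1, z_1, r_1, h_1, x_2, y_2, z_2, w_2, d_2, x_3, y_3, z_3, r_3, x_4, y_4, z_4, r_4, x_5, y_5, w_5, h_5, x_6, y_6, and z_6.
y_1 = 12.5, z_1 = 9, r_1 = 1.5, h_1 = 5, x_2 = 8.5, y_2 = 10.5, z_2 = 0.5, w_2 = 2.5, d_2 = 5, x_3 = 12, y_3 = 6.5, z_3 = 0.5, r_3 = 2, x_4 = 12.5, y_4 = 5, z_4 = 4.5, r_4 = 3, x_5 = 7, y_5 = 1.5, w_5 = 4.5, h_5 = 6, x_6 = 9.5, y_6 = 8, z_6 = 11.5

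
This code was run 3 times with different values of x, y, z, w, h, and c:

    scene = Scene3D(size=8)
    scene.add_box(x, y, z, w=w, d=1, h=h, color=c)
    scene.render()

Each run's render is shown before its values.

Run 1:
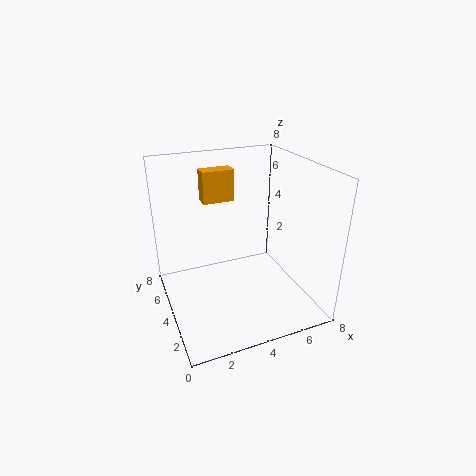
x = 3; y = 7; z = 5; w = 2; h = 2; c = 'orange'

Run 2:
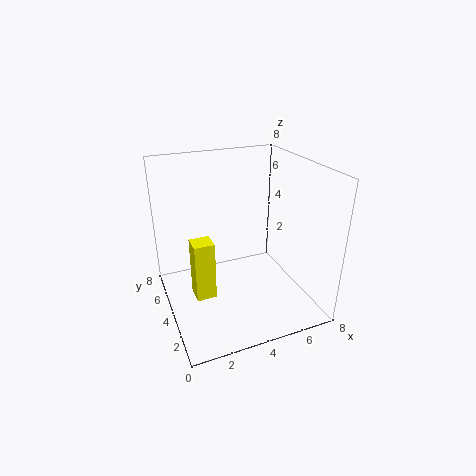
x = 1; y = 2; z = 2; w = 1; h = 3; c = 'yellow'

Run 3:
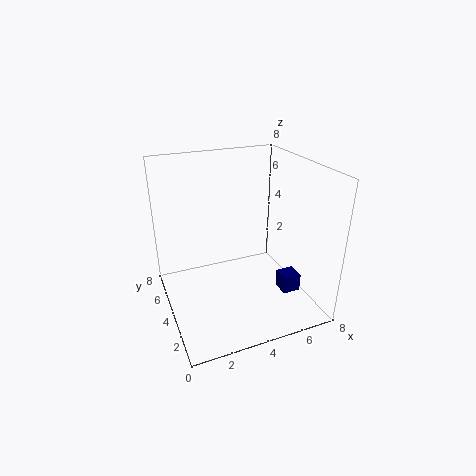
x = 6; y = 2; z = 1; w = 1; h = 1; c = 'navy'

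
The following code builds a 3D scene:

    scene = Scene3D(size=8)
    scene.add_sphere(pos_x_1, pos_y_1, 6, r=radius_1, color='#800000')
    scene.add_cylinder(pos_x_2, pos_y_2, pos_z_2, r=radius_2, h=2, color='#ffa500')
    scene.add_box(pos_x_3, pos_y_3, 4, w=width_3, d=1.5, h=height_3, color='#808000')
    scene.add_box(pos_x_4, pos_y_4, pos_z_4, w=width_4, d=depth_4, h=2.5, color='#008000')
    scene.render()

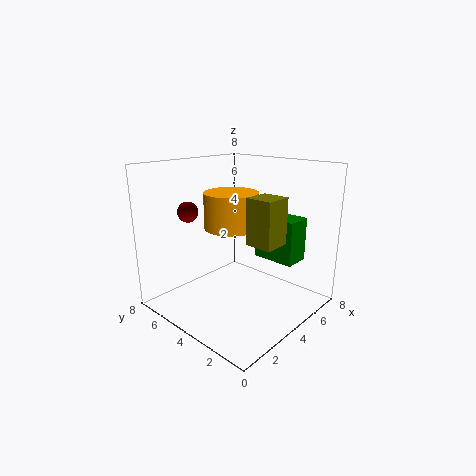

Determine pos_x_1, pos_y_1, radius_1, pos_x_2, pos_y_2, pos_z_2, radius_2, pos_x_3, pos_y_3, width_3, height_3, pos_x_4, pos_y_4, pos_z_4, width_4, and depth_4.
pos_x_1 = 1; pos_y_1 = 4.5; radius_1 = 0.5; pos_x_2 = 4; pos_y_2 = 4.5; pos_z_2 = 4.5; radius_2 = 1.5; pos_x_3 = 3.5; pos_y_3 = 1.5; width_3 = 1.5; height_3 = 2.5; pos_x_4 = 5.5; pos_y_4 = 1.5; pos_z_4 = 2.5; width_4 = 1.5; depth_4 = 2.5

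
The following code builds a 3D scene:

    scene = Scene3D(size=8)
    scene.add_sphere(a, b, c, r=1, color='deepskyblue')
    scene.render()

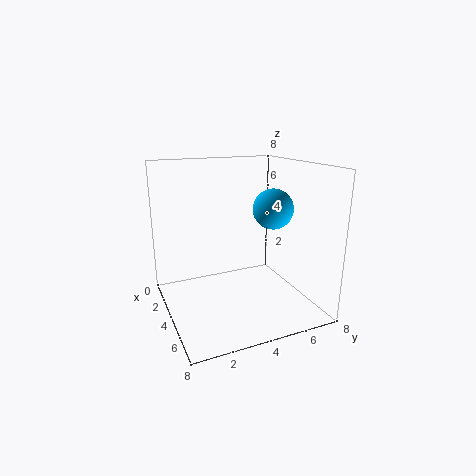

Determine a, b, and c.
a = 6
b = 5
c = 6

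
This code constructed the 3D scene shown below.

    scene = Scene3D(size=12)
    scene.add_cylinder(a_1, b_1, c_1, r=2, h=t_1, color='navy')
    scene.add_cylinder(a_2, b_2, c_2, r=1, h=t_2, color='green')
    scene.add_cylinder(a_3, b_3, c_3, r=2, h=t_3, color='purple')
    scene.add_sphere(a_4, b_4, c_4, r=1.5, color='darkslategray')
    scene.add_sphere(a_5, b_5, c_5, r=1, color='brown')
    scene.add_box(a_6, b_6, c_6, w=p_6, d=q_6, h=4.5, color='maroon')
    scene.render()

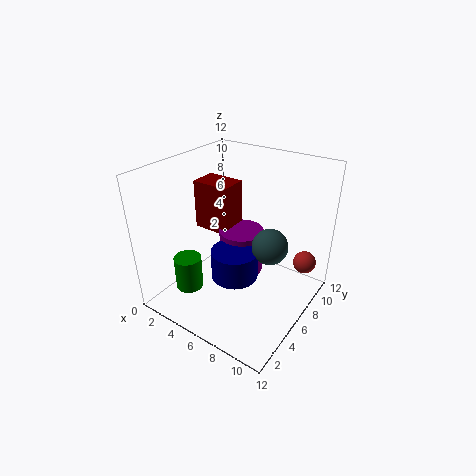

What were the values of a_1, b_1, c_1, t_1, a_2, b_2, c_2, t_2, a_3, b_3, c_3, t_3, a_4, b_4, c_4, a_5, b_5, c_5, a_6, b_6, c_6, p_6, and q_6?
a_1 = 6; b_1 = 5.5; c_1 = 2.5; t_1 = 2.5; a_2 = 5; b_2 = 1; c_2 = 4; t_2 = 2.5; a_3 = 5; b_3 = 8; c_3 = 1.5; t_3 = 4; a_4 = 8.5; b_4 = 7; c_4 = 5.5; a_5 = 10.5; b_5 = 10; c_5 = 3; a_6 = 0.5; b_6 = 7; c_6 = 5; p_6 = 3.5; q_6 = 2.5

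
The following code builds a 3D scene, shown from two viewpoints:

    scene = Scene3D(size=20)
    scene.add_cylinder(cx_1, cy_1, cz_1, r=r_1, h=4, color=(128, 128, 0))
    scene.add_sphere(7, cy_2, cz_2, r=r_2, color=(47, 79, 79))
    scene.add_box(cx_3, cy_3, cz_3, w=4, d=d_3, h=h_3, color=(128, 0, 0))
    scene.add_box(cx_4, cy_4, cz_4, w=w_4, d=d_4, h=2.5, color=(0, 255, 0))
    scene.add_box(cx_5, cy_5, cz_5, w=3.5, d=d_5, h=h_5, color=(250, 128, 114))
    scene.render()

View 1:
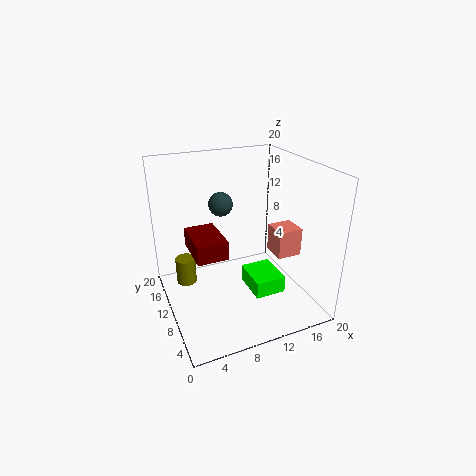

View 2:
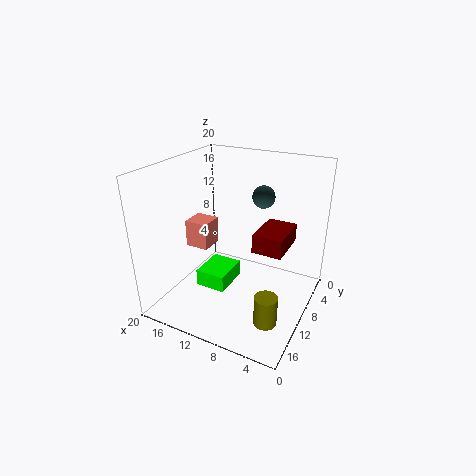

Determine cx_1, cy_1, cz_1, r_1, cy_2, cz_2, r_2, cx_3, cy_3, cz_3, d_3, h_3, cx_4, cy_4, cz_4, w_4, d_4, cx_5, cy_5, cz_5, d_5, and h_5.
cx_1 = 3.5, cy_1 = 15, cz_1 = 1.5, r_1 = 1.5, cy_2 = 8.5, cz_2 = 16, r_2 = 1.5, cx_3 = 3, cy_3 = 6, cz_3 = 9.5, d_3 = 6, h_3 = 2.5, cx_4 = 11.5, cy_4 = 6.5, cz_4 = 1.5, w_4 = 4.5, d_4 = 5.5, cx_5 = 15, cy_5 = 7, cz_5 = 7, d_5 = 3.5, h_5 = 4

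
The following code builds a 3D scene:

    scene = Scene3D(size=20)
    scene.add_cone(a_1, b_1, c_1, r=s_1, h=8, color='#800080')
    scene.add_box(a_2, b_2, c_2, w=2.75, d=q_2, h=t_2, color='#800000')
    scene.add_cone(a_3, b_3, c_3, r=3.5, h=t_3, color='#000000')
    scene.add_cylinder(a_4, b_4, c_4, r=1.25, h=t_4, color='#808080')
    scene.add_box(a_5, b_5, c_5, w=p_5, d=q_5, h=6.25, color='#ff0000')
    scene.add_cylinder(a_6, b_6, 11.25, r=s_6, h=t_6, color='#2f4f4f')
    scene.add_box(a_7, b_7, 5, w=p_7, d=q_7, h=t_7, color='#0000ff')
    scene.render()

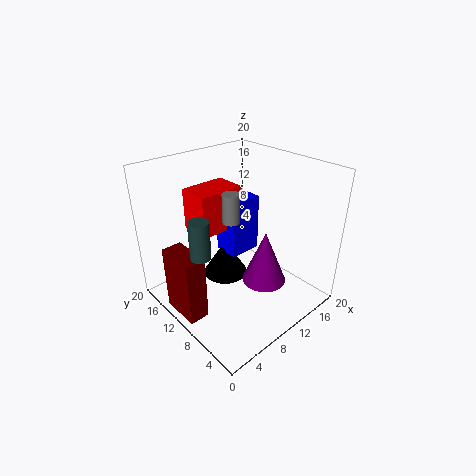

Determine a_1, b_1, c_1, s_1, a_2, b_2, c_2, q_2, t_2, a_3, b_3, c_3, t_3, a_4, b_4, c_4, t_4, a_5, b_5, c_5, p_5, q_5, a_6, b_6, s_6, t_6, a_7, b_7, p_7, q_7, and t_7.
a_1 = 13.5, b_1 = 8, c_1 = 2.25, s_1 = 3.25, a_2 = 0.25, b_2 = 8.25, c_2 = 1.5, q_2 = 5.5, t_2 = 9, a_3 = 11.75, b_3 = 15, c_3 = 0.75, t_3 = 5.75, a_4 = 10.5, b_4 = 12, c_4 = 11.5, t_4 = 4.25, a_5 = 7, b_5 = 13.75, c_5 = 9.25, p_5 = 7, q_5 = 4.75, a_6 = 2.25, b_6 = 8, s_6 = 1.25, t_6 = 4.75, a_7 = 11.25, b_7 = 12.25, p_7 = 5, q_7 = 4, t_7 = 8.75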